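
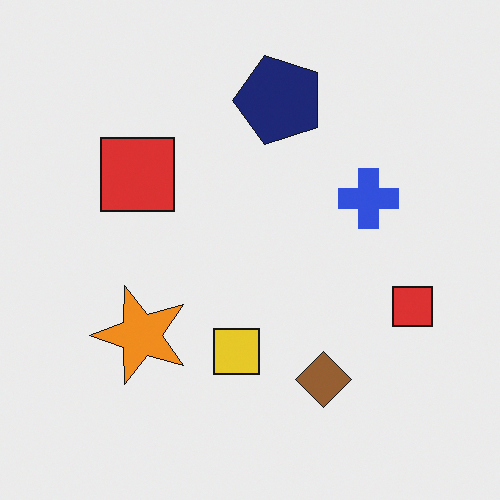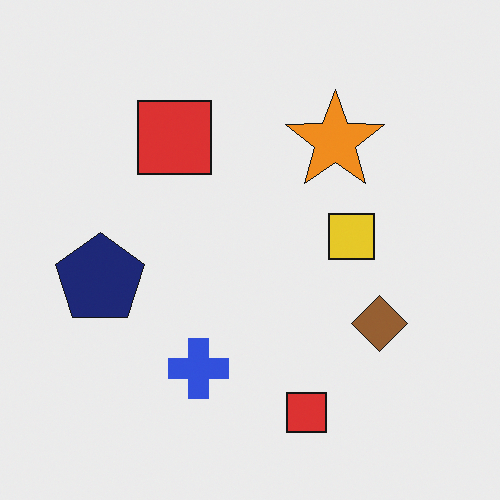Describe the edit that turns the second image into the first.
This is the original image transposed (reflected across the top-left ↔ bottom-right diagonal).

Shapes have swapped their row and column positions — what was in the top-right is now in the bottom-left — a diagonal reflection.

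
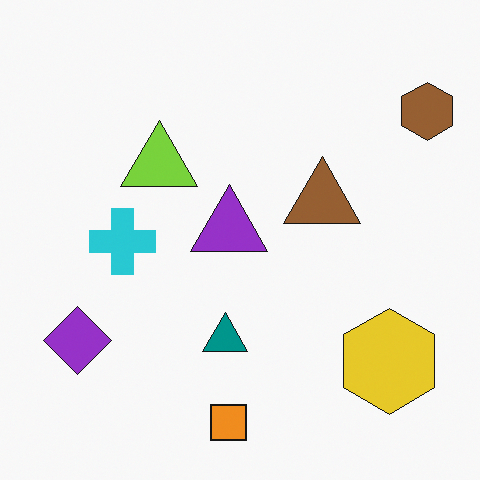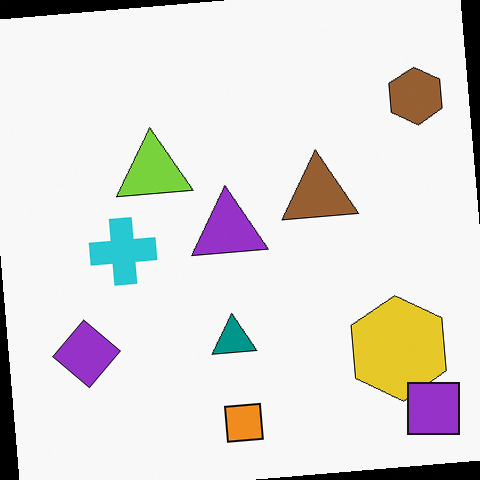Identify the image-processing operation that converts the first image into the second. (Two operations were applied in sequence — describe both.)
It was rotated counter-clockwise by a small amount, then overlaid with an additional purple square.

Every shape is tilted by the same angle and the image corners show triangular fill wedges — a whole-image rotation by a non-right angle. A purple square appears in the second image that is absent from the first.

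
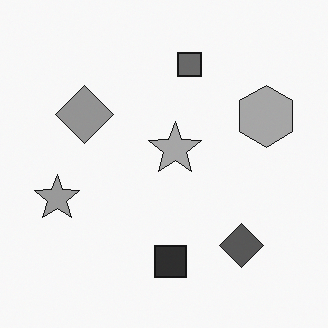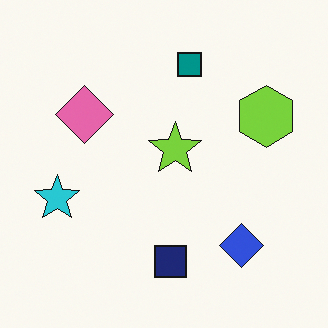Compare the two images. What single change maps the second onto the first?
The transformation is: converted to grayscale.

All color is removed — every shape is now a shade of grey.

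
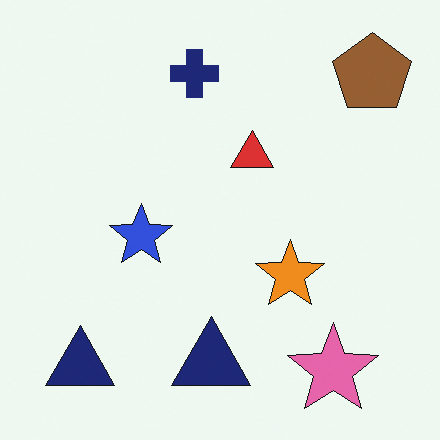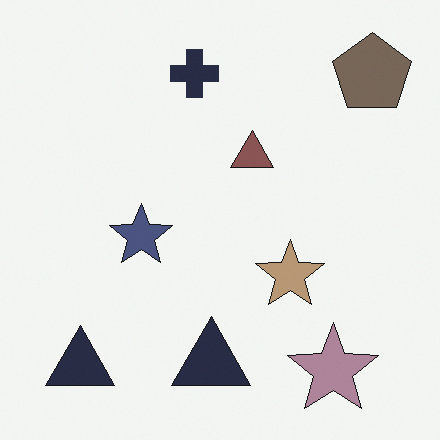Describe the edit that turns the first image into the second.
The transformation is: heavily desaturated.

All colors are more muted and greyish — a global saturation change.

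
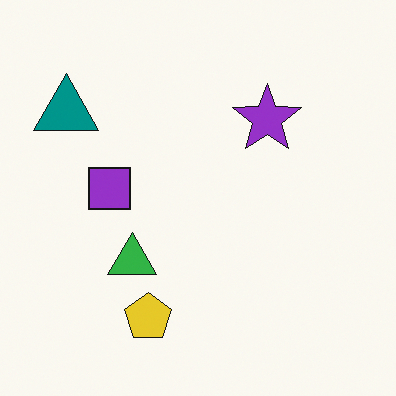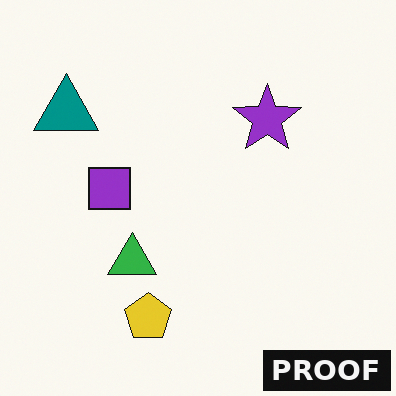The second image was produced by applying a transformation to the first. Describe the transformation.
Watermarked with the text "PROOF" in the lower-right corner.

A dark label reading "PROOF" appears in the lower-right corner.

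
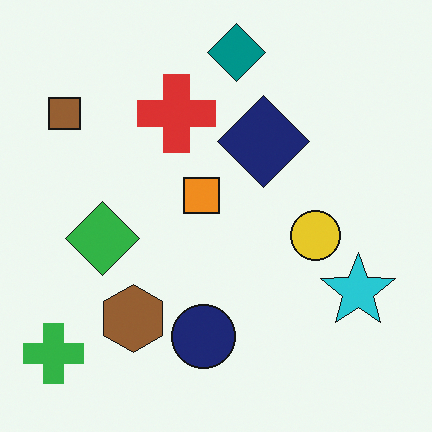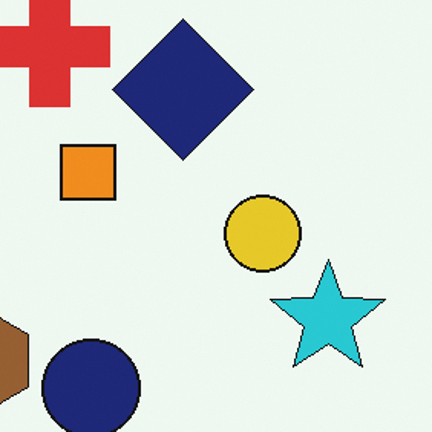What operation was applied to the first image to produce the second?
The second image is the first cropped slightly and scaled back up.

The visible shapes are larger and the field of view is narrower; shapes near the original edges may be partly or wholly outside the frame — a crop-and-rescale.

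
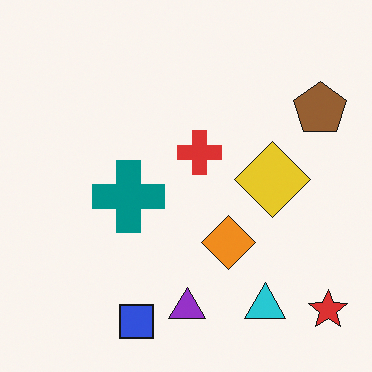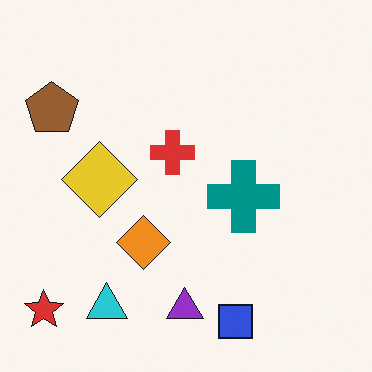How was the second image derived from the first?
This is the original image flipped horizontally (left ↔ right).

The red star is in the bottom-right of the first image and the bottom-left of the second — shapes on opposite sides of the vertical midline have swapped in a mirror flip.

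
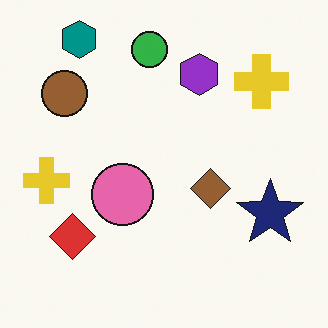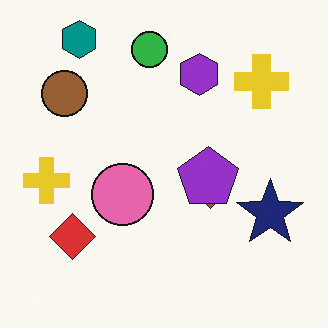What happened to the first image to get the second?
The image was overlaid with an additional purple pentagon.

A purple pentagon appears in the second image that is absent from the first.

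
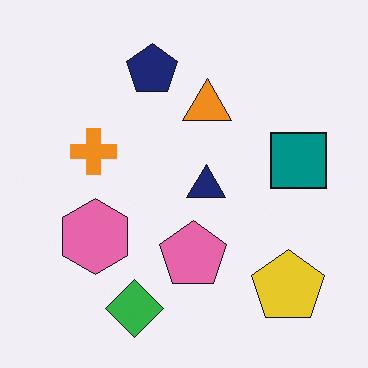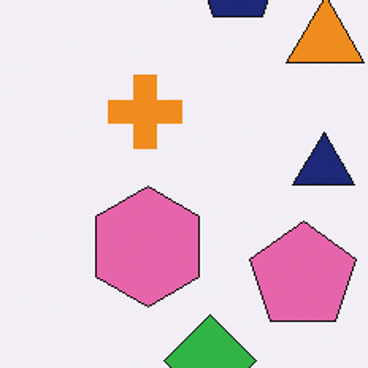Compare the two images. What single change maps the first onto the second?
The transformation is: cropped to a modestly smaller region and rescaled.

The visible shapes are larger and the field of view is narrower; shapes near the original edges may be partly or wholly outside the frame — a crop-and-rescale.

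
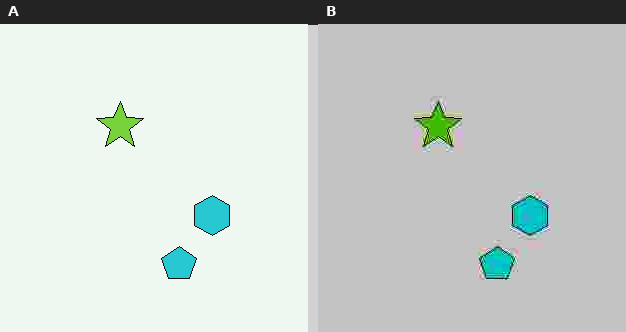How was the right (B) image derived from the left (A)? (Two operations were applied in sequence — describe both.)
It was heavily posterized to just a handful of flat colors, then degraded with heavy JPEG compression.

Each flat color has snapped to a coarser quantized level — most visibly, the near-white background has dropped to a flat grey. Blocky 8×8 compression artifacts appear around shape edges and the flat background shows ringing — characteristic JPEG degradation.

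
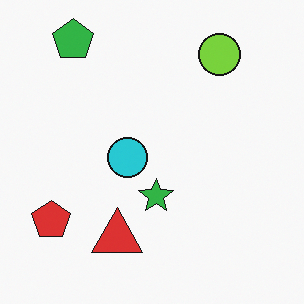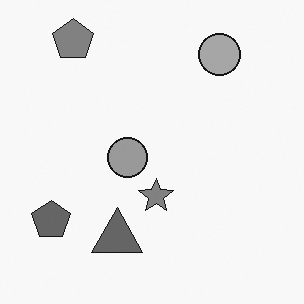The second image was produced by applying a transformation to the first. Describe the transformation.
It was converted to grayscale.

All color is removed — every shape is now a shade of grey.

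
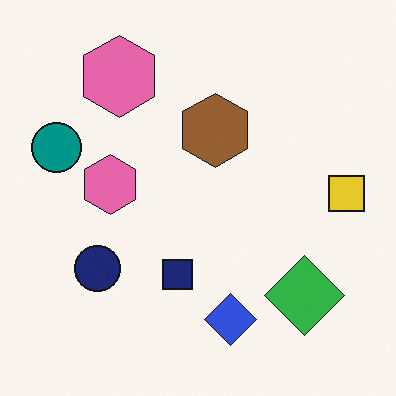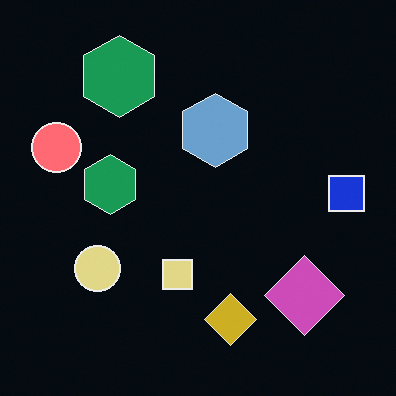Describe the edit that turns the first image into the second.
Color-inverted (negative).

The light background has become dark and every shape's color is its complement — a photographic negative.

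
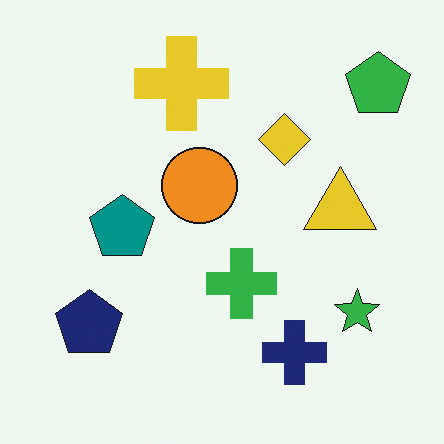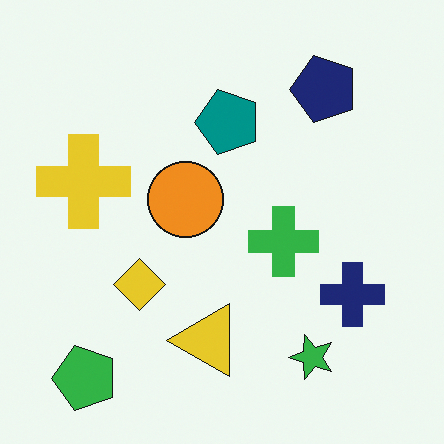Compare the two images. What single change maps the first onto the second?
The image was transposed (reflected across the top-left ↔ bottom-right diagonal).

Shapes have swapped their row and column positions — what was in the top-right is now in the bottom-left — a diagonal reflection.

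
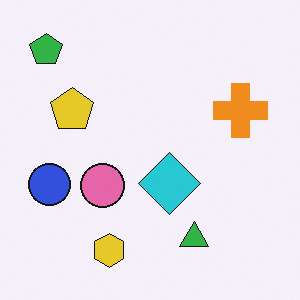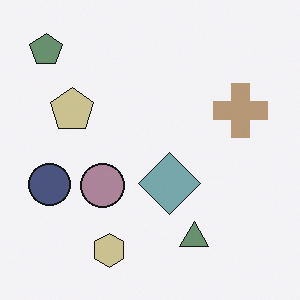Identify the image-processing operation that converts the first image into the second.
It was made much more muted (saturation change).

All colors are more muted and greyish — a global saturation change.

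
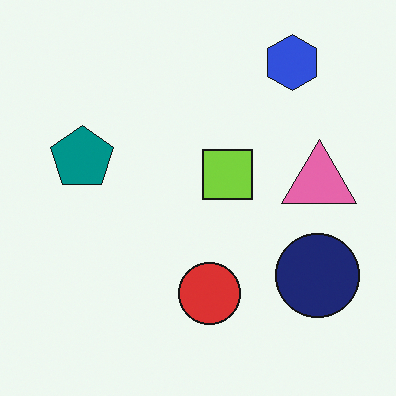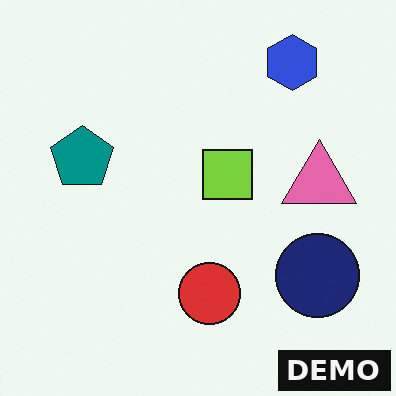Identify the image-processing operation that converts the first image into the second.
The transformation is: watermarked with the text "DEMO" in the lower-right corner.

A dark label reading "DEMO" appears in the lower-right corner.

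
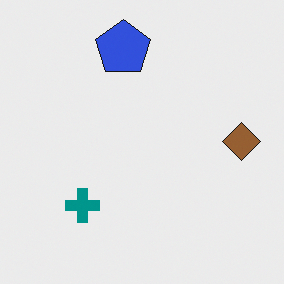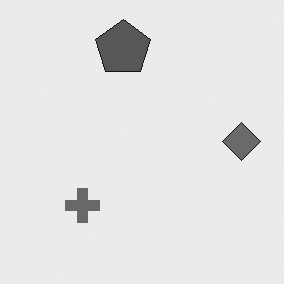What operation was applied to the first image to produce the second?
The image was converted to grayscale.

All color is removed — every shape is now a shade of grey.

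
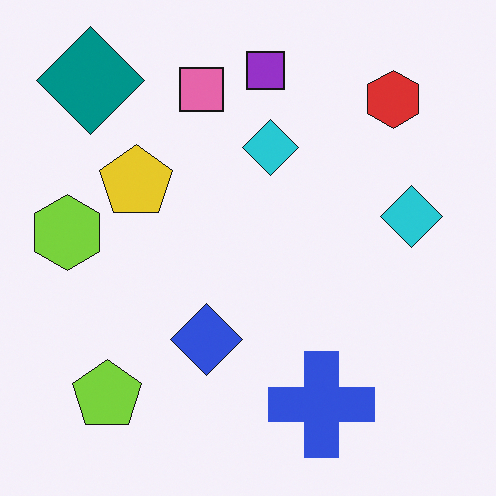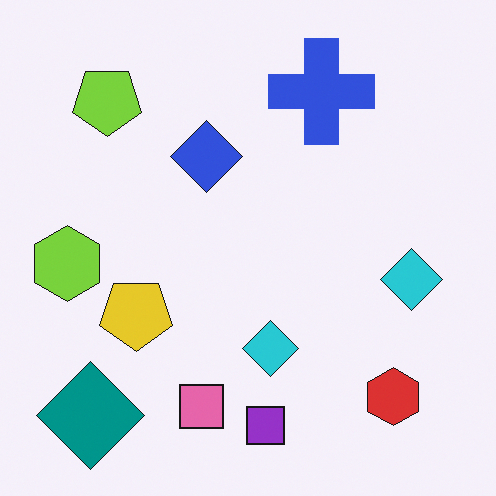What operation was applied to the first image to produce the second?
Flipped vertically (top ↔ bottom).

The purple square is in the top of the first image and the bottom of the second — shapes on opposite sides of the horizontal midline have swapped in a mirror flip.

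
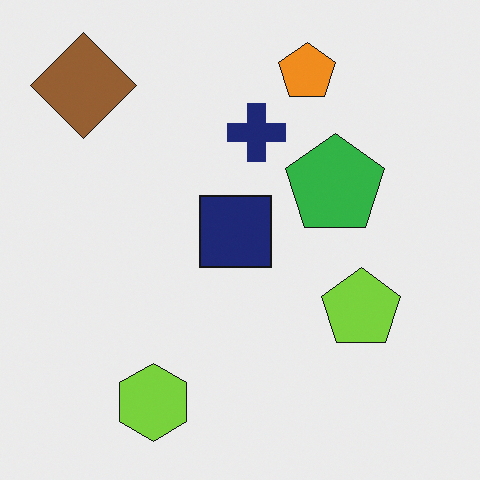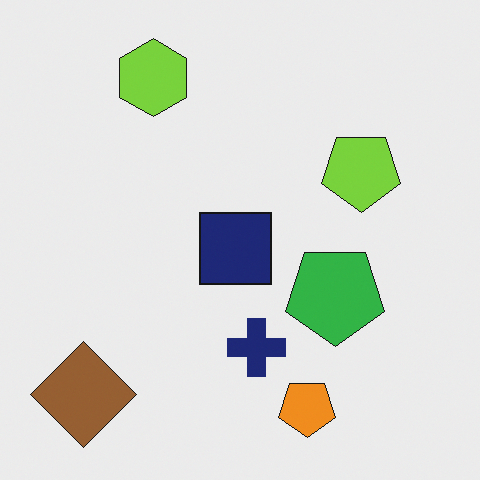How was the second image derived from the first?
The image was flipped vertically (top ↔ bottom).

The orange pentagon is in the top of the first image and the bottom of the second — shapes on opposite sides of the horizontal midline have swapped in a mirror flip.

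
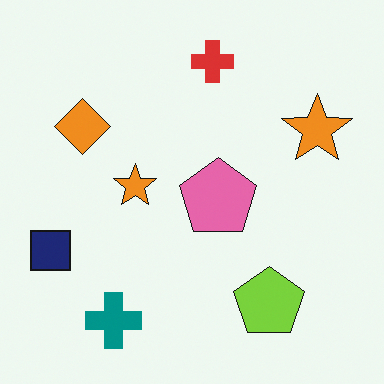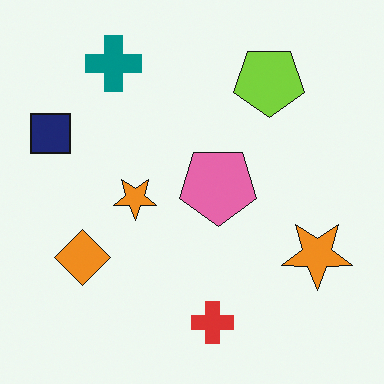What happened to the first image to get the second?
Flipped vertically (top ↔ bottom).

The red cross is in the top of the first image and the bottom of the second — shapes on opposite sides of the horizontal midline have swapped in a mirror flip.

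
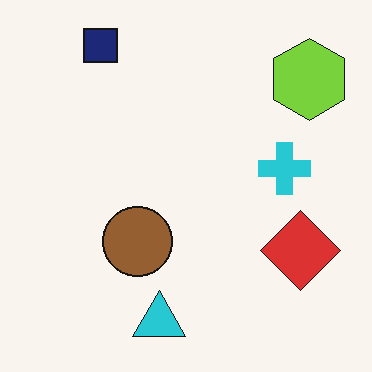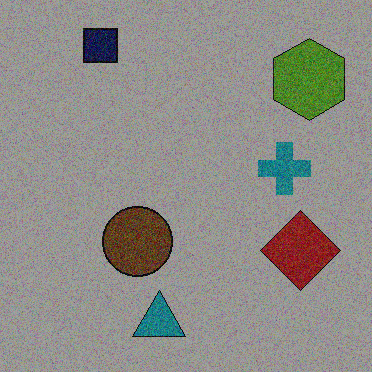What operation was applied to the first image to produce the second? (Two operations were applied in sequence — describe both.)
The image was degraded with a thick layer of grain, then noticeably darkened.

Random speckle covers the whole image, including the flat background. Every pixel — background and shapes alike — is uniformly darkened.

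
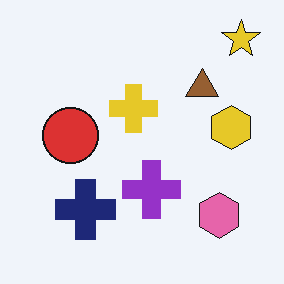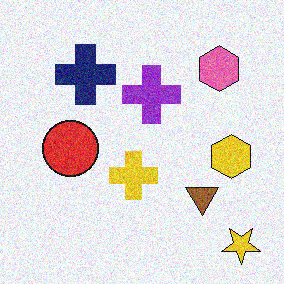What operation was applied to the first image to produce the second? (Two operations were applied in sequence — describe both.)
The second image is the first degraded with moderate additive noise, then flipped vertically (top ↔ bottom).

Random speckle covers the whole image, including the flat background. The yellow star is in the top-right of the first image and the bottom-right of the second — shapes on opposite sides of the horizontal midline have swapped in a mirror flip.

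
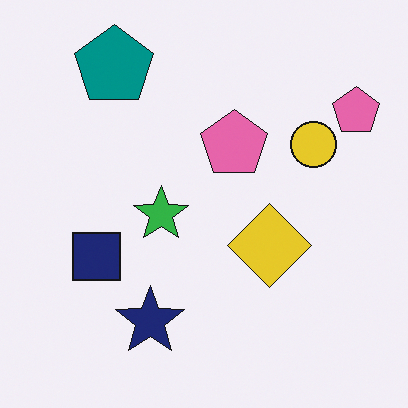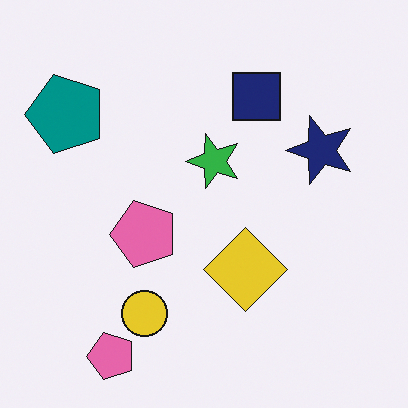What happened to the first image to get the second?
This is the original image transposed (reflected across the top-left ↔ bottom-right diagonal).

Shapes have swapped their row and column positions — what was in the top-right is now in the bottom-left — a diagonal reflection.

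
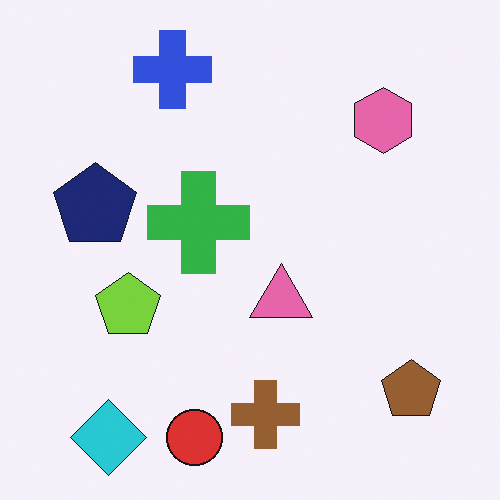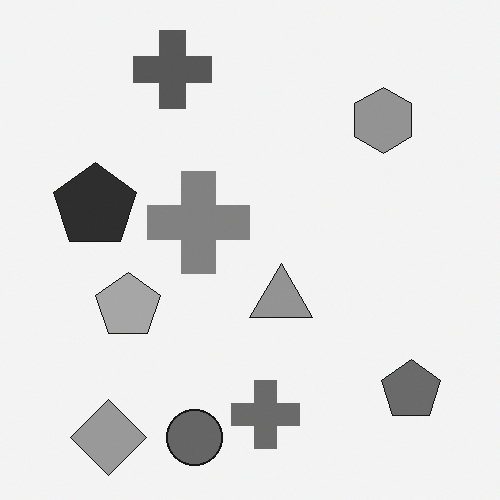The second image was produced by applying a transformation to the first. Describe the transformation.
The image was converted to grayscale.

All color is removed — every shape is now a shade of grey.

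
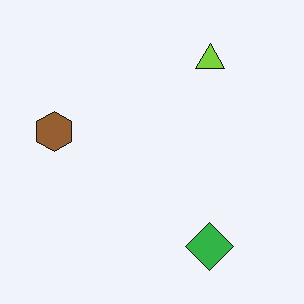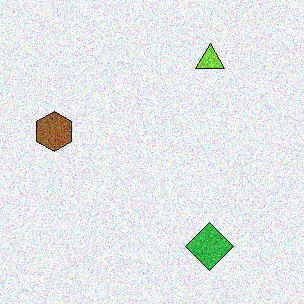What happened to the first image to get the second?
This is the original image degraded with heavy additive noise.

Random speckle covers the whole image, including the flat background.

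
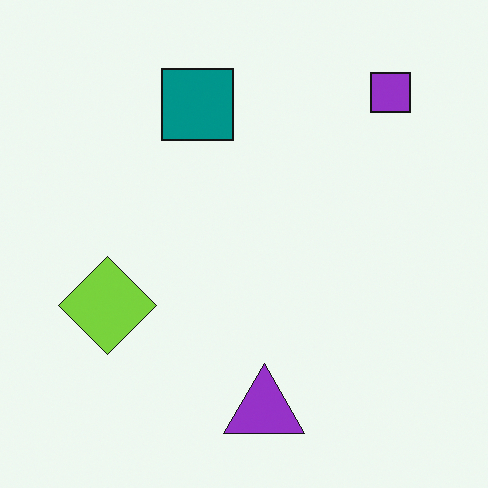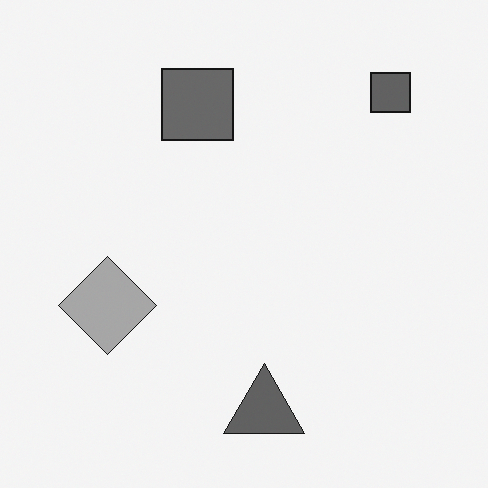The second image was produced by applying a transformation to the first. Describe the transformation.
The image was converted to grayscale.

All color is removed — every shape is now a shade of grey.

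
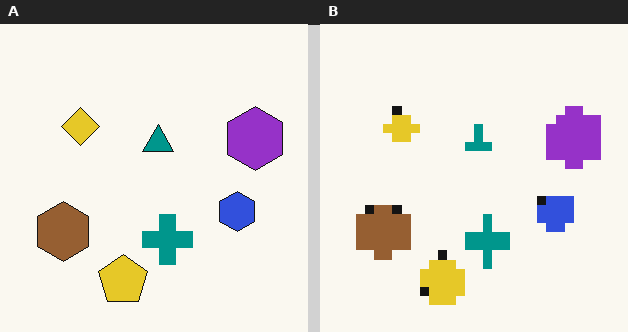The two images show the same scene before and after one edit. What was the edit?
The transformation is: coarsely pixelated.

Shapes are reduced to large square blocks; fine edges and outlines are lost — a downscale-then-upscale (mosaic) effect.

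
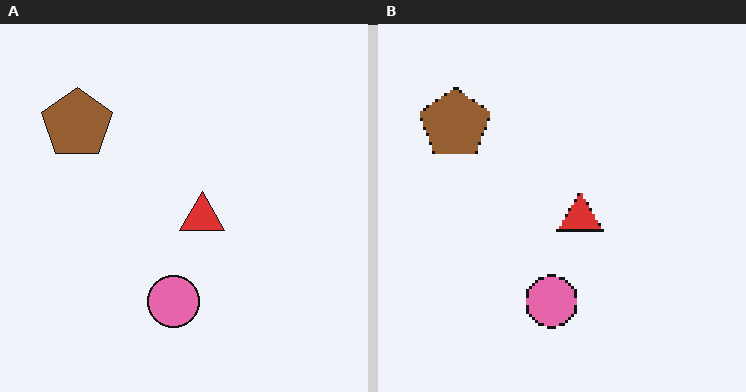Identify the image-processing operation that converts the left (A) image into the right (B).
The image was mildly pixelated.

Shapes are reduced to large square blocks; fine edges and outlines are lost — a downscale-then-upscale (mosaic) effect.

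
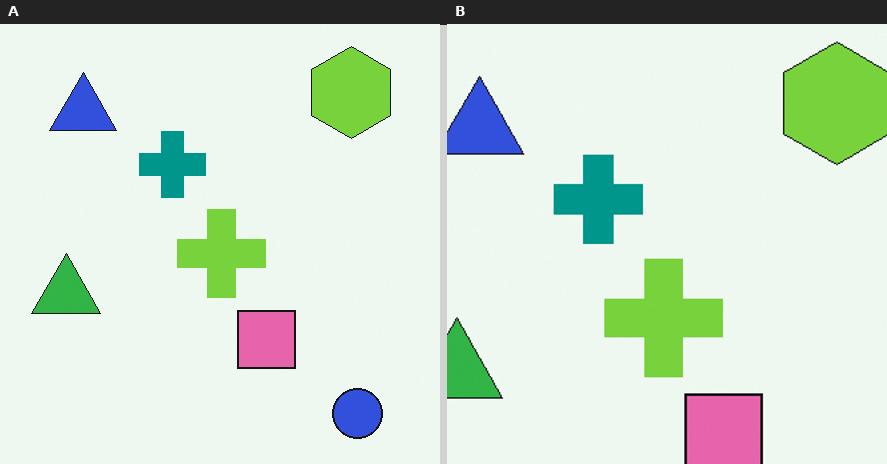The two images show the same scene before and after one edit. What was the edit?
This is the original image cropped to a modestly smaller region and rescaled.

The visible shapes are larger and the field of view is narrower; shapes near the original edges may be partly or wholly outside the frame — a crop-and-rescale.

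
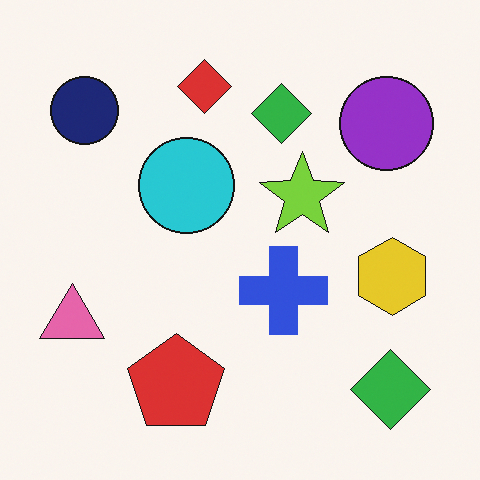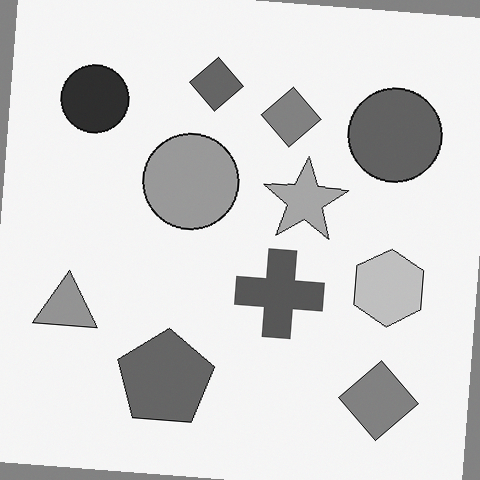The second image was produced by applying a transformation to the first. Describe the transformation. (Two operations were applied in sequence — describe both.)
The second image is the first rotated clockwise by a small amount, then converted to grayscale.

Every shape is tilted by the same angle and the image corners show triangular fill wedges — a whole-image rotation by a non-right angle. All color is removed — every shape is now a shade of grey.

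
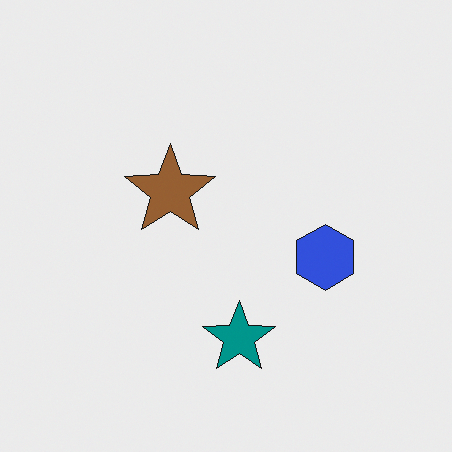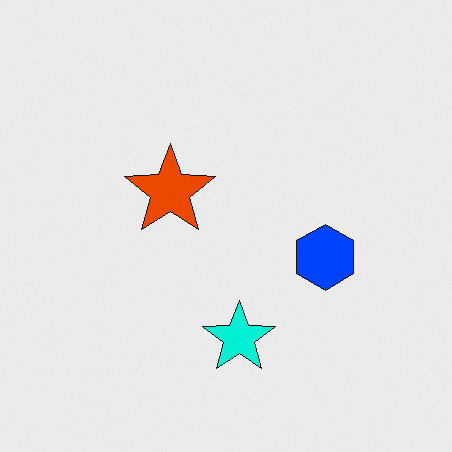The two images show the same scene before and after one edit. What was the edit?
This is the original image made much more vivid (saturation change).

All colors are more vivid — a global saturation change.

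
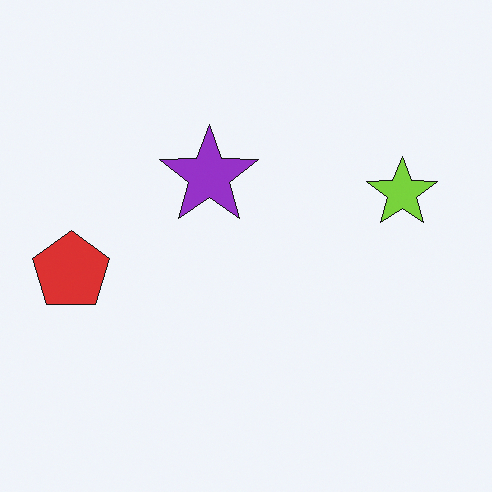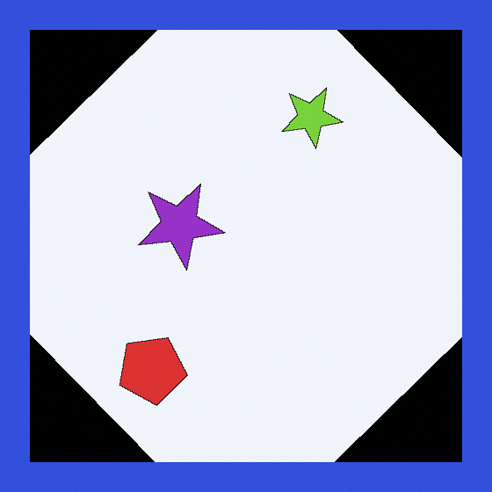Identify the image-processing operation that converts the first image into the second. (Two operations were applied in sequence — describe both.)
It was rotated counter-clockwise by a large amount — several tens of degrees, then framed with a blue border.

Every shape is tilted by the same angle and the image corners show triangular fill wedges — a whole-image rotation by a non-right angle. A solid blue frame runs around the edge of the second image, with the content slightly shrunk inside it.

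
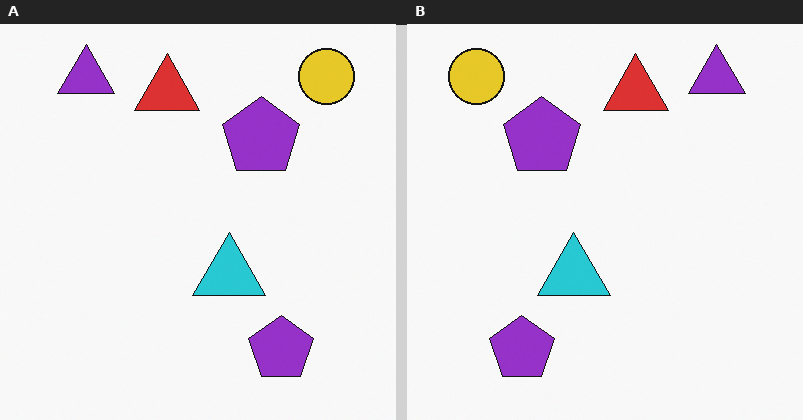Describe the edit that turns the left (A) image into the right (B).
The transformation is: flipped horizontally (left ↔ right).

The yellow circle is in the top-right of the left (A) image and the top-left of the right (B) — shapes on opposite sides of the vertical midline have swapped in a mirror flip.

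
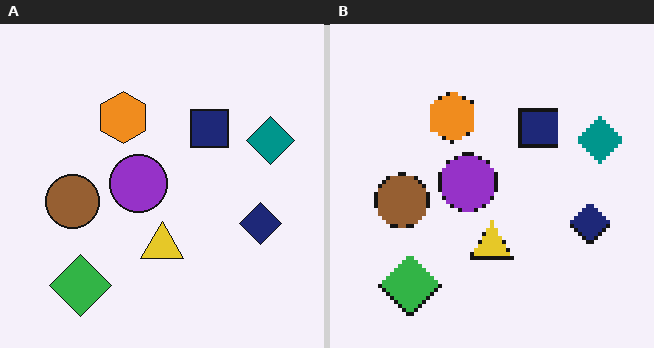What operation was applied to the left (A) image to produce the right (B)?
It was mildly pixelated.

Shapes are reduced to large square blocks; fine edges and outlines are lost — a downscale-then-upscale (mosaic) effect.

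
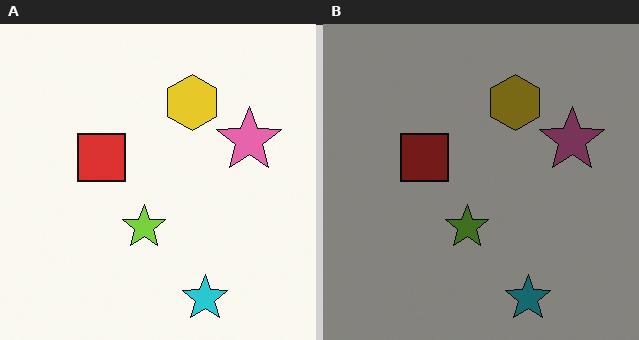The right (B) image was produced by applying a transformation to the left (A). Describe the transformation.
Noticeably darkened.

Every pixel — background and shapes alike — is uniformly darkened.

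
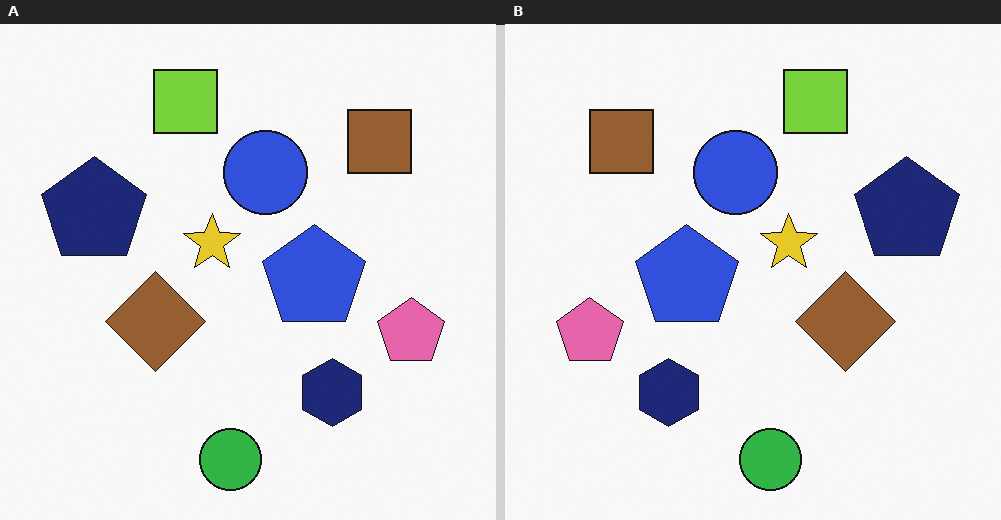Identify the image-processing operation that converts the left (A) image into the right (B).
The transformation is: flipped horizontally (left ↔ right).

The pink pentagon is in the right of the left (A) image and the left of the right (B) — shapes on opposite sides of the vertical midline have swapped in a mirror flip.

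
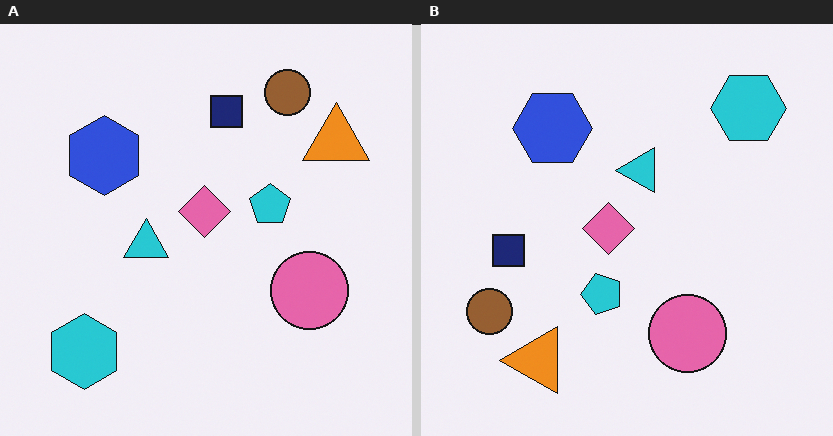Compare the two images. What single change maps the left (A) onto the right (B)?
The transformation is: transposed (reflected across the top-left ↔ bottom-right diagonal).

Shapes have swapped their row and column positions — what was in the top-right is now in the bottom-left — a diagonal reflection.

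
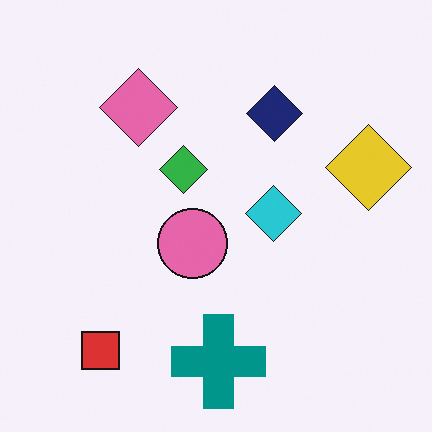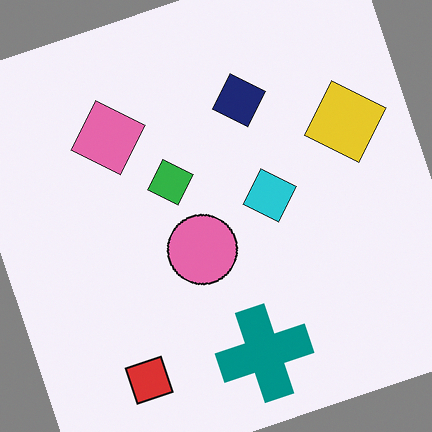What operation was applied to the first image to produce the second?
This is the original image rotated counter-clockwise by a clearly visible amount.

Every shape is tilted by the same angle and the image corners show triangular fill wedges — a whole-image rotation by a non-right angle.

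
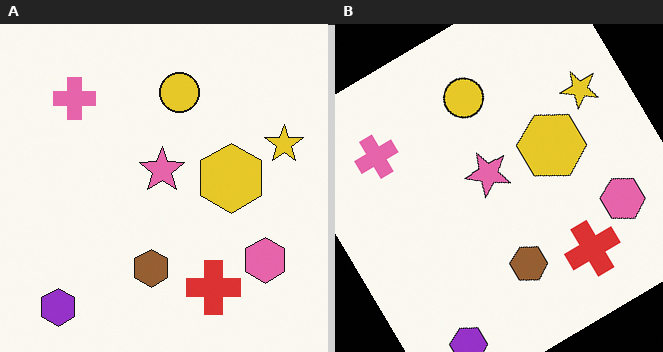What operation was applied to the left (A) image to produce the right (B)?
The image was rotated counter-clockwise by a large amount — several tens of degrees.

Every shape is tilted by the same angle and the image corners show triangular fill wedges — a whole-image rotation by a non-right angle.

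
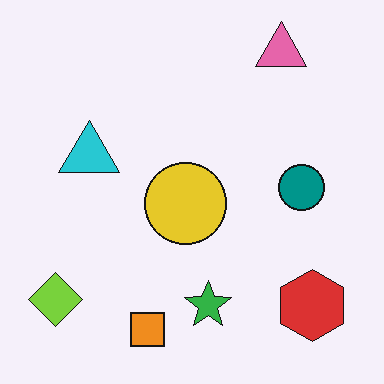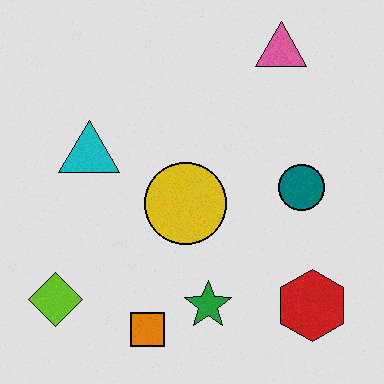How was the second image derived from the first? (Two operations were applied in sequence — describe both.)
Degraded with a light layer of grain, then posterized to a reduced palette.

Random speckle covers the whole image, including the flat background. Each flat color has snapped to a coarser quantized level — most visibly, the near-white background has dropped to a flat grey.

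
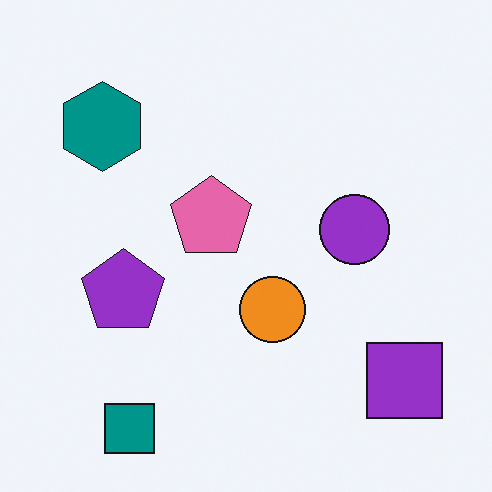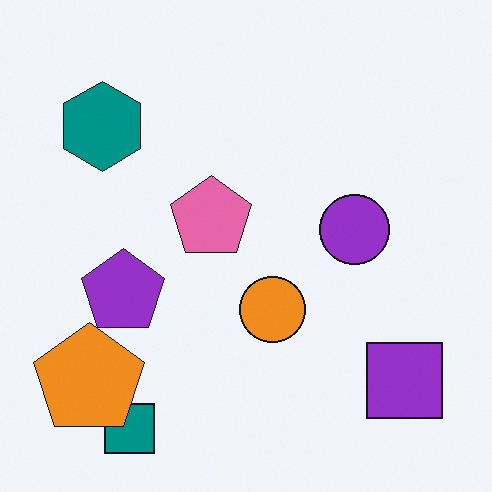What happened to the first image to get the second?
The image was overlaid with an additional orange pentagon.

An orange pentagon appears in the second image that is absent from the first.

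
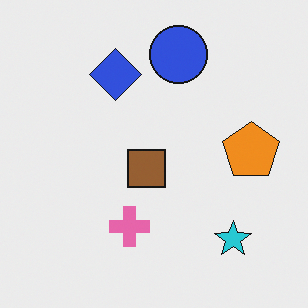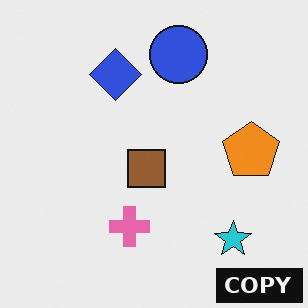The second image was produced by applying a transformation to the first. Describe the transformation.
This is the original image watermarked with the text "COPY" in the lower-right corner.

A dark label reading "COPY" appears in the lower-right corner.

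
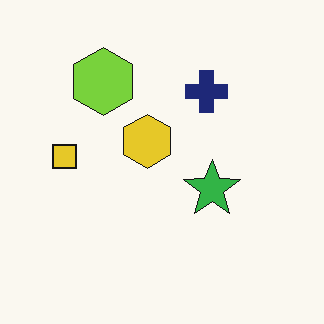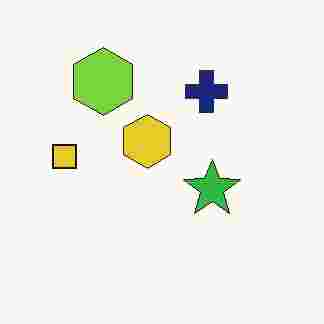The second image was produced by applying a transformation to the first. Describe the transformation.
The image was heavily JPEG-compressed with obvious blocking artifacts.

Blocky 8×8 compression artifacts appear around shape edges and the flat background shows ringing — characteristic JPEG degradation.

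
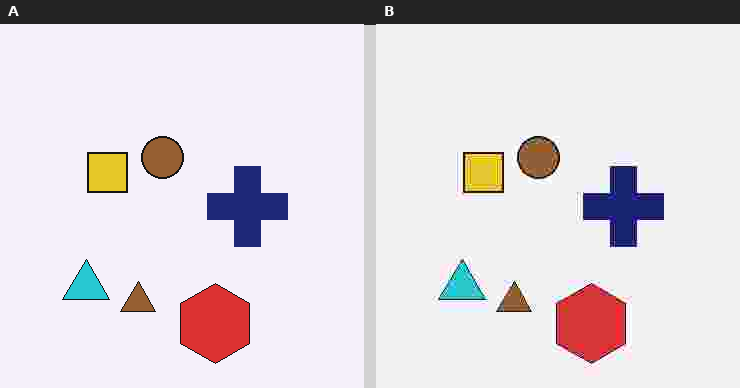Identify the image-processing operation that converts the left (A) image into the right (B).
The image was degraded with heavy JPEG compression.

Blocky 8×8 compression artifacts appear around shape edges and the flat background shows ringing — characteristic JPEG degradation.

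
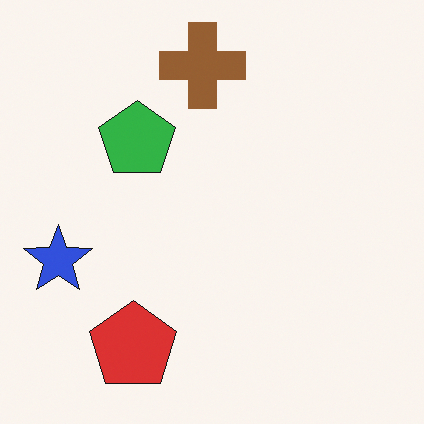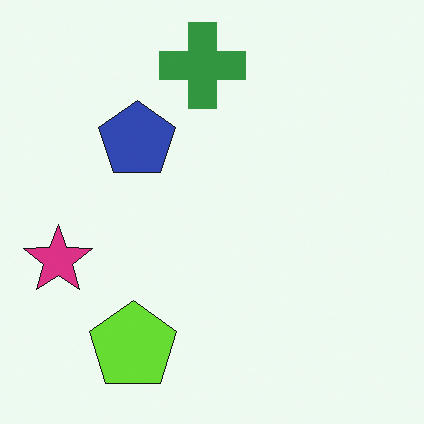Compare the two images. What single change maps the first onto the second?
The transformation is: hue-shifted through roughly a third of the color wheel.

Every shape's color has rotated by the same amount around the hue wheel — a uniform hue shift.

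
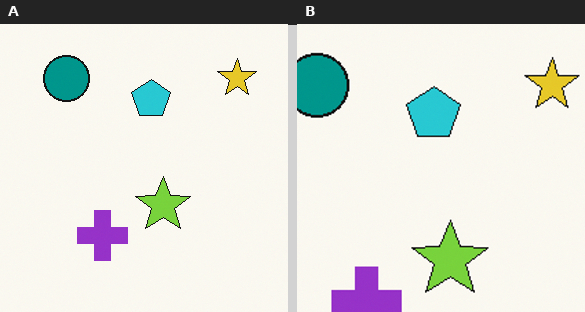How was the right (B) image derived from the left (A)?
Cropped slightly and scaled back up.

The visible shapes are larger and the field of view is narrower; shapes near the original edges may be partly or wholly outside the frame — a crop-and-rescale.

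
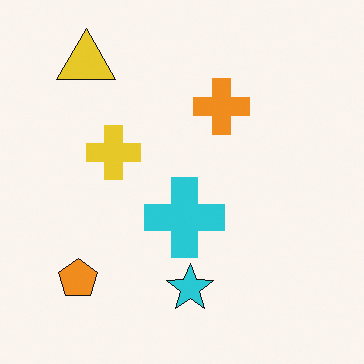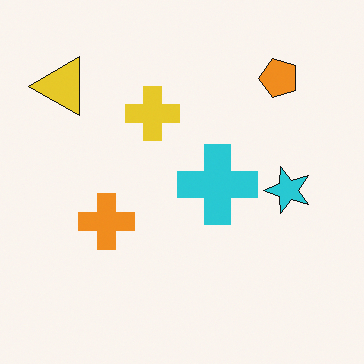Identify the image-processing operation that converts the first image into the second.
Transposed (reflected across the top-left ↔ bottom-right diagonal).

Shapes have swapped their row and column positions — what was in the top-right is now in the bottom-left — a diagonal reflection.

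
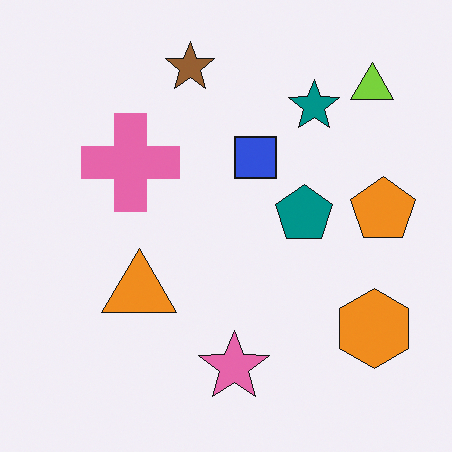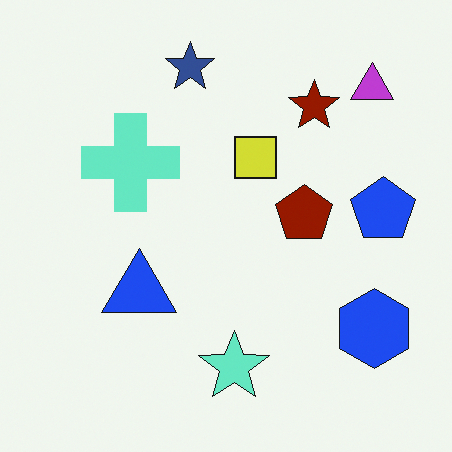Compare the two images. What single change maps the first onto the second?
This is the original image hue-shifted through roughly half the color wheel.

Every shape's color has rotated by the same amount around the hue wheel — a uniform hue shift.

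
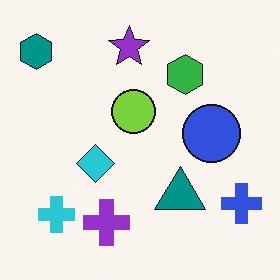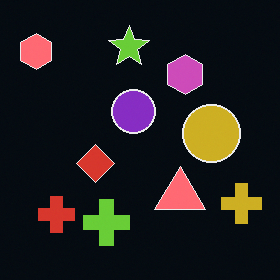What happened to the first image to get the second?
It was color-inverted (negative).

The light background has become dark and every shape's color is its complement — a photographic negative.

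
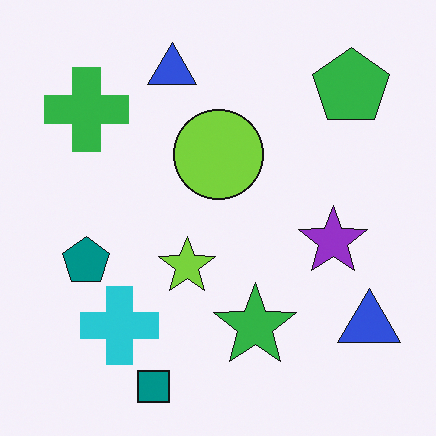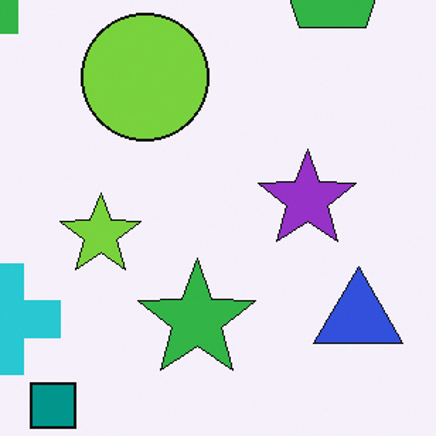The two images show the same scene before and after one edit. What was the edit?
The image was cropped slightly and scaled back up.

The visible shapes are larger and the field of view is narrower; shapes near the original edges may be partly or wholly outside the frame — a crop-and-rescale.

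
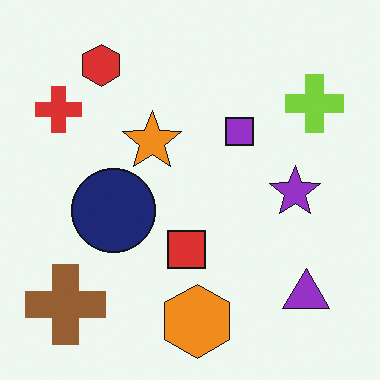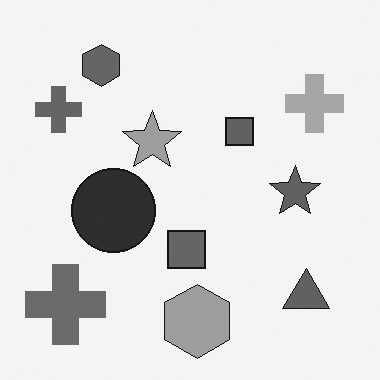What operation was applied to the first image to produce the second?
It was converted to grayscale.

All color is removed — every shape is now a shade of grey.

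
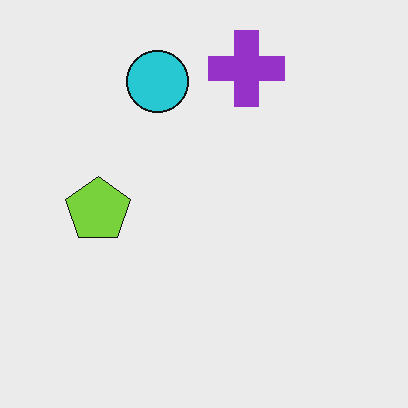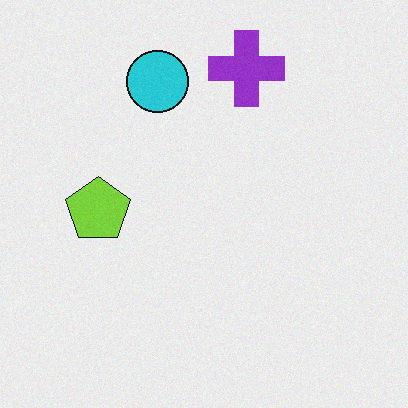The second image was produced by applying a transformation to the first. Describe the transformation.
The transformation is: degraded with light additive noise.

Random speckle covers the whole image, including the flat background.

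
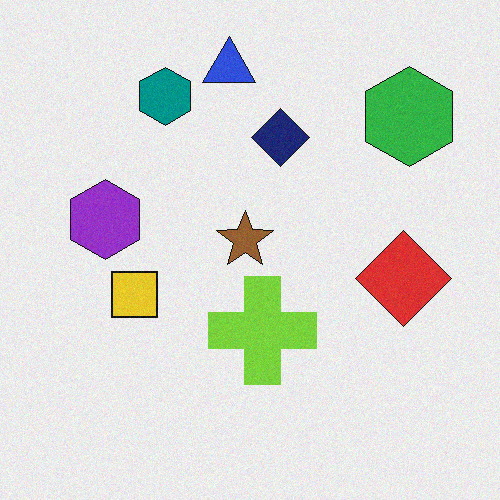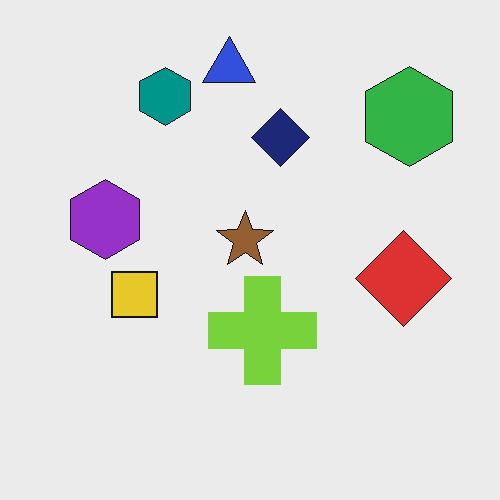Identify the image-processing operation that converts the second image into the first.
Degraded with subtle gaussian noise.

Random speckle covers the whole image, including the flat background.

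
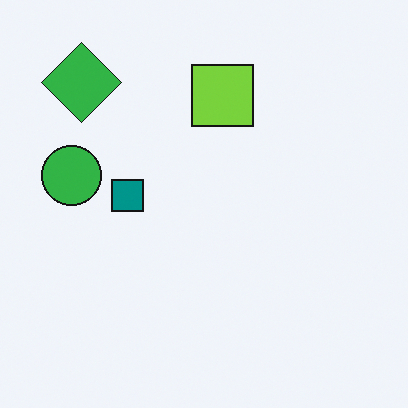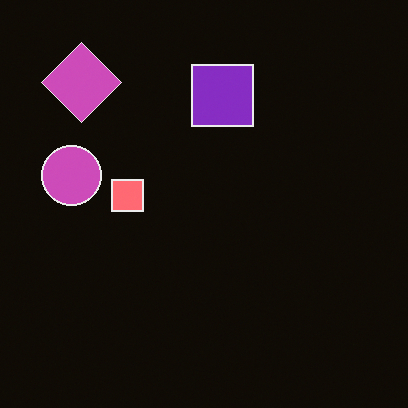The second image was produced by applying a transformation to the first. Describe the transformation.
It was color-inverted (negative).

The light background has become dark and every shape's color is its complement — a photographic negative.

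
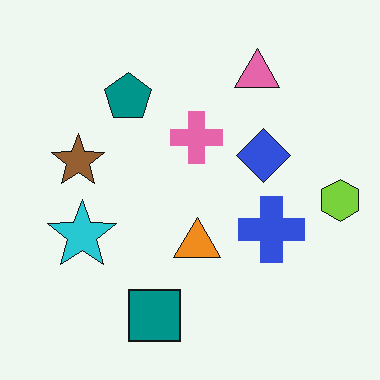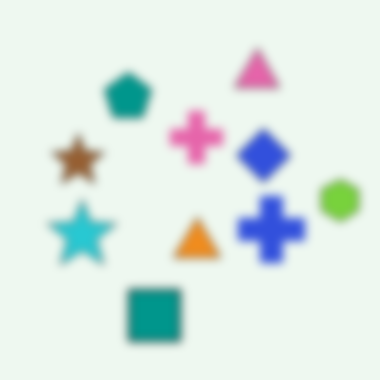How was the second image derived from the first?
The second image is the first moderately blurred.

Shape edges and outlines are uniformly softened across the whole image.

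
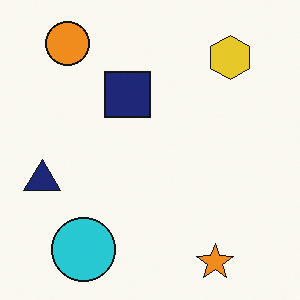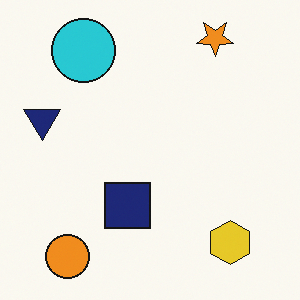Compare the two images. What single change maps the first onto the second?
The second image is the first flipped vertically (top ↔ bottom).

The orange star is in the bottom-right of the first image and the top-right of the second — shapes on opposite sides of the horizontal midline have swapped in a mirror flip.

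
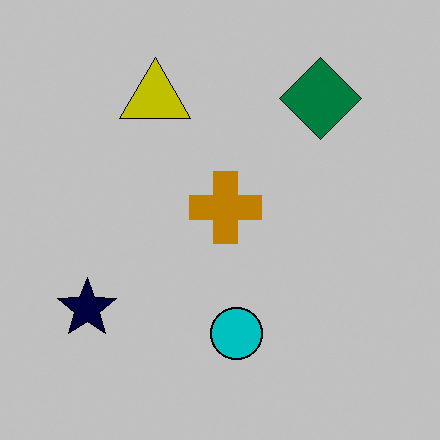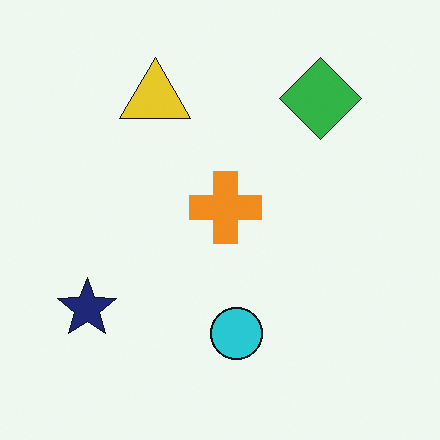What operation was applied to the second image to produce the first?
It was aggressively posterized.

Each flat color has snapped to a coarser quantized level — most visibly, the near-white background has dropped to a flat grey.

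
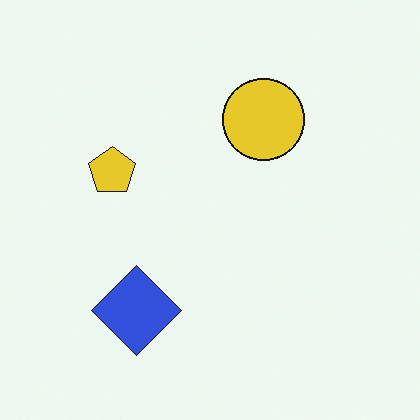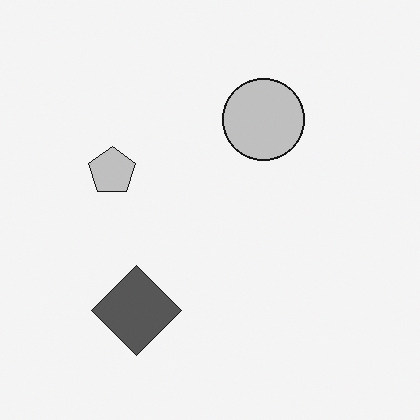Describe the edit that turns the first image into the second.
The second image is the first converted to grayscale.

All color is removed — every shape is now a shade of grey.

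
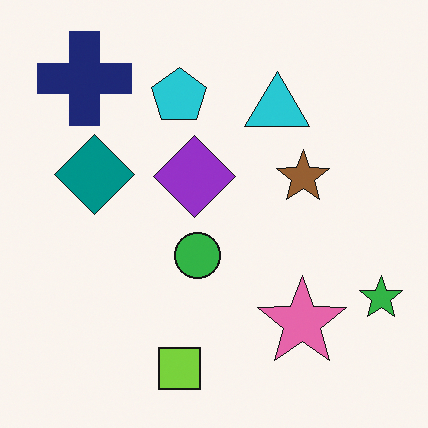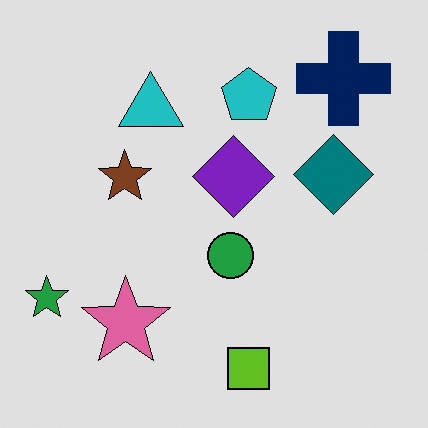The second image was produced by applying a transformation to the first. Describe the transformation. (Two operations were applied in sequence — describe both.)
It was flipped horizontally (left ↔ right), then posterized to a reduced palette.

The green star is in the bottom-right of the first image and the bottom-left of the second — shapes on opposite sides of the vertical midline have swapped in a mirror flip. Each flat color has snapped to a coarser quantized level — most visibly, the near-white background has dropped to a flat grey.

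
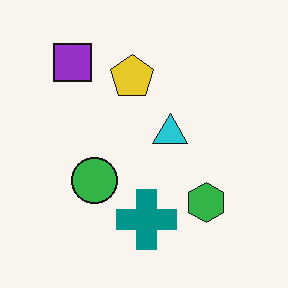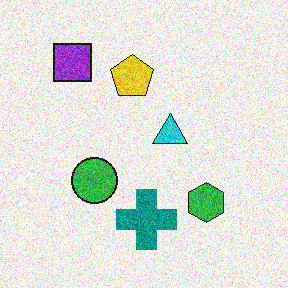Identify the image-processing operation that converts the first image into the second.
The image was degraded with a thick layer of grain.

Random speckle covers the whole image, including the flat background.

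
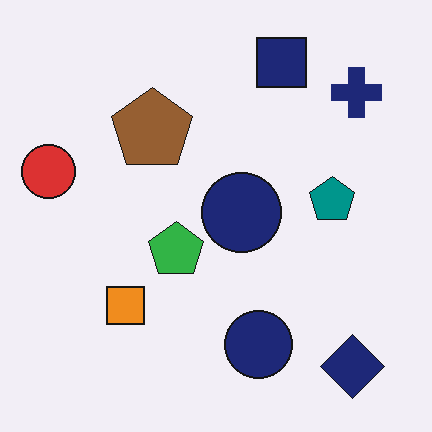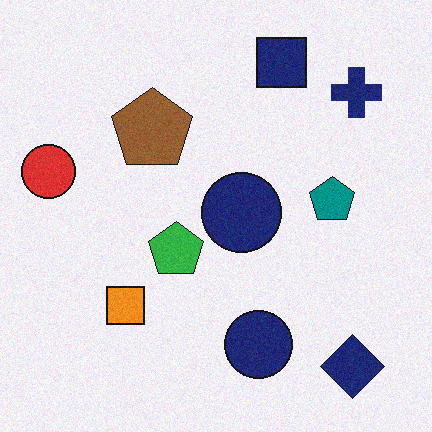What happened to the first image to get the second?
It was degraded with light additive noise.

Random speckle covers the whole image, including the flat background.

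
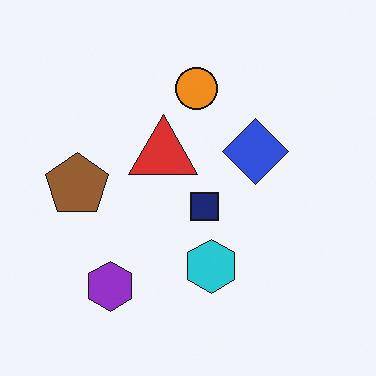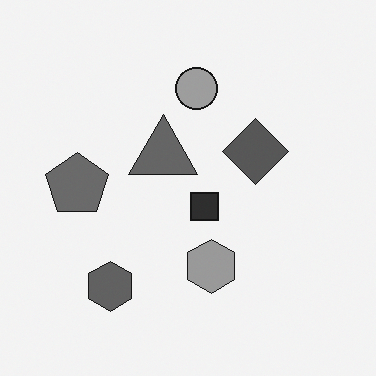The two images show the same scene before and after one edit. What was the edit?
It was converted to grayscale.

All color is removed — every shape is now a shade of grey.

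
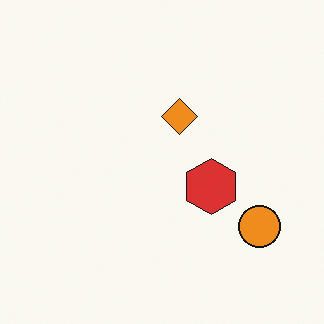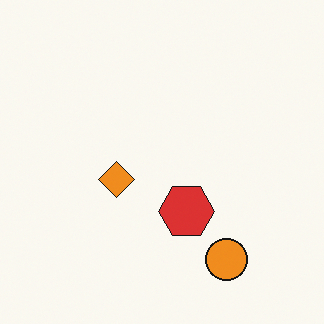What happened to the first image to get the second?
The second image is the first transposed (reflected across the top-left ↔ bottom-right diagonal).

Shapes have swapped their row and column positions — what was in the top-right is now in the bottom-left — a diagonal reflection.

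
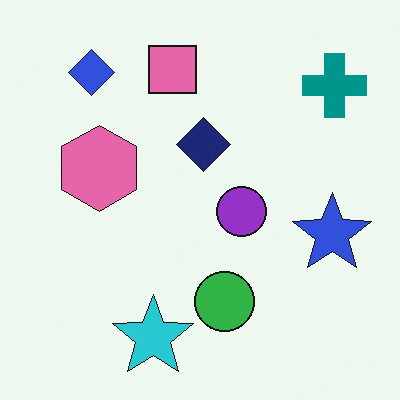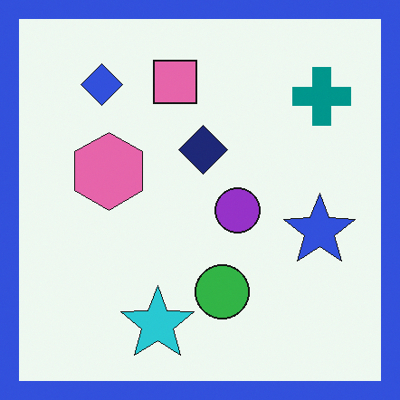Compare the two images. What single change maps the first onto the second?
This is the original image framed with a blue border.

A solid blue frame runs around the edge of the second image, with the content slightly shrunk inside it.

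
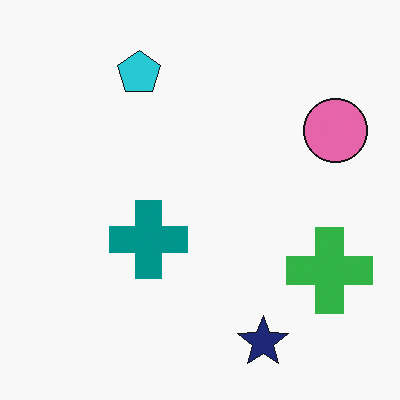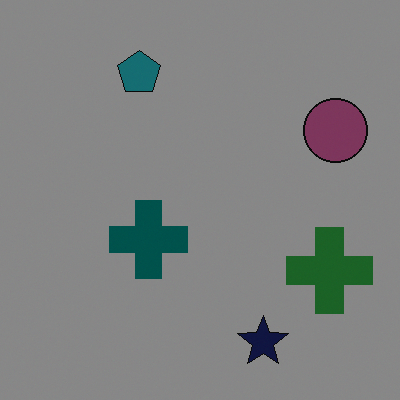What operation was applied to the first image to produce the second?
The second image is the first noticeably darkened.

Every pixel — background and shapes alike — is uniformly darkened.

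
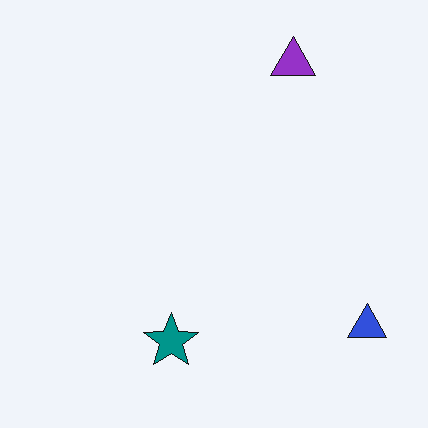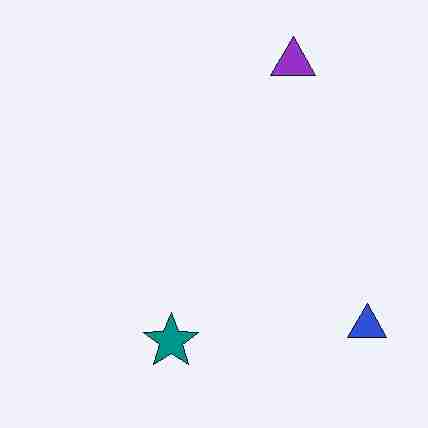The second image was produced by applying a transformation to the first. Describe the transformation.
Degraded with heavy JPEG compression.

Blocky 8×8 compression artifacts appear around shape edges and the flat background shows ringing — characteristic JPEG degradation.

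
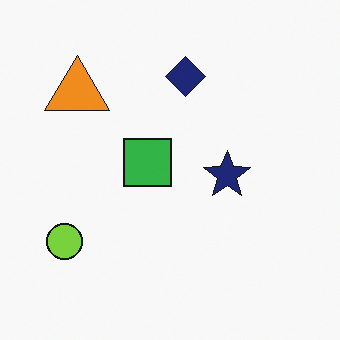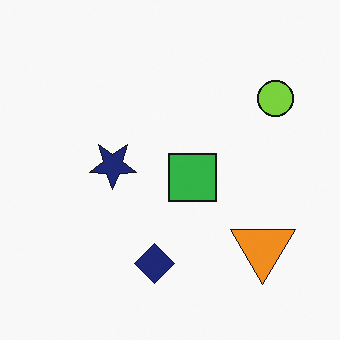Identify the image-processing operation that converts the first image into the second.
This is the original image rotated 180°.

The lime circle sits in the bottom-left of the first image and the top-right of the second — consistent with a whole-image 180° rotation.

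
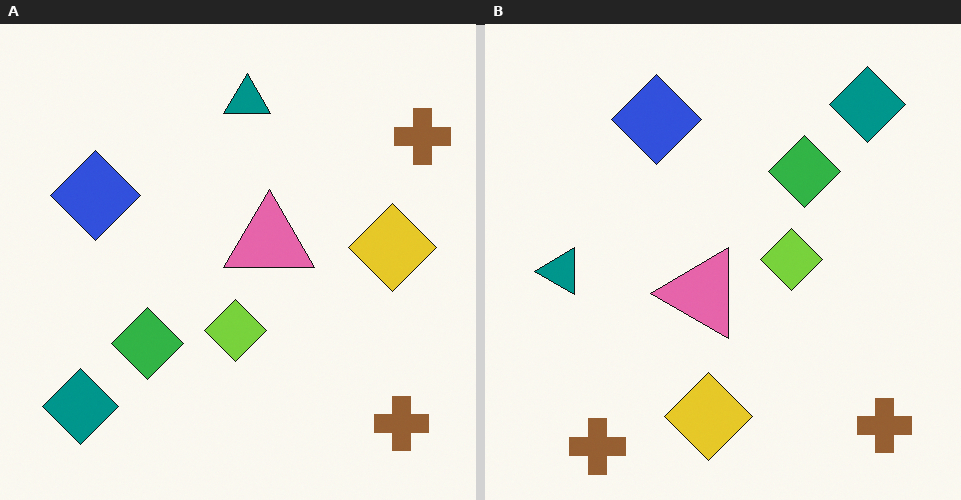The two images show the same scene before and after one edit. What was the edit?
Transposed (reflected across the top-left ↔ bottom-right diagonal).

Shapes have swapped their row and column positions — what was in the top-right is now in the bottom-left — a diagonal reflection.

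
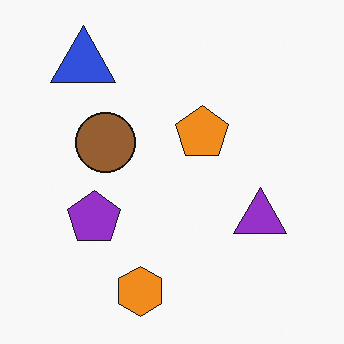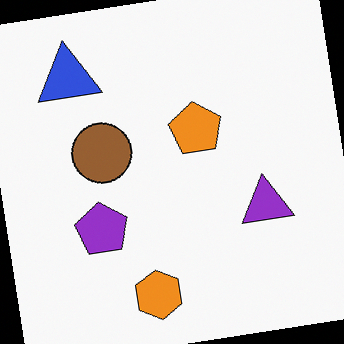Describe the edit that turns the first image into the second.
The image was rotated counter-clockwise by a slight angle.

Every shape is tilted by the same angle and the image corners show triangular fill wedges — a whole-image rotation by a non-right angle.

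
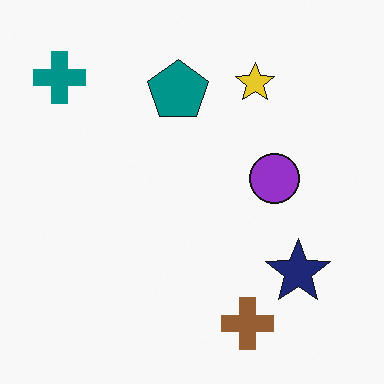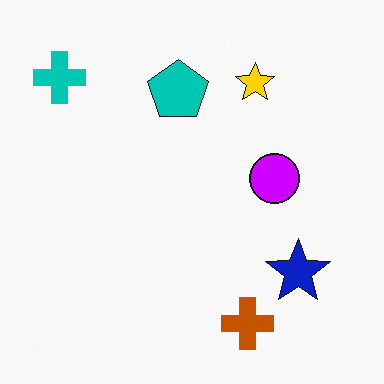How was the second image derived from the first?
The second image is the first heavily oversaturated.

All colors are more vivid — a global saturation change.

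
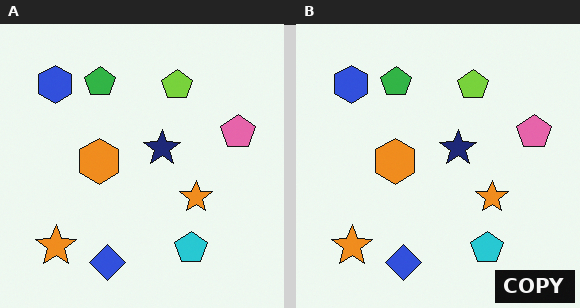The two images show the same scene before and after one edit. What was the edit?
The transformation is: watermarked with the text "COPY" in the lower-right corner.

A dark label reading "COPY" appears in the lower-right corner.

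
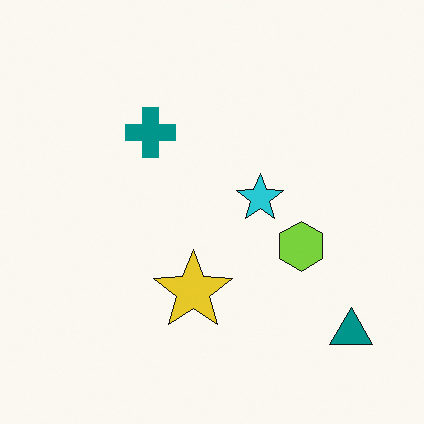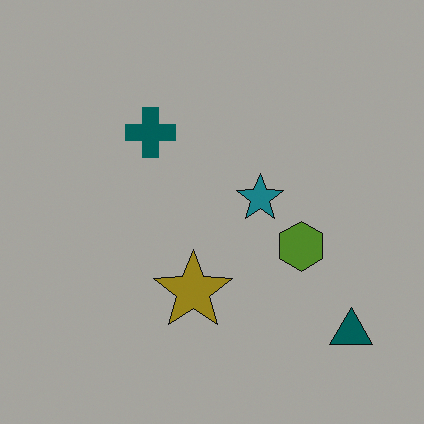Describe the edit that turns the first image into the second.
The second image is the first substantially darkened.

Every pixel — background and shapes alike — is uniformly darkened.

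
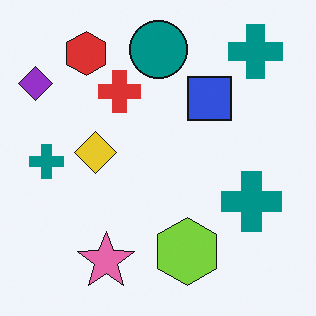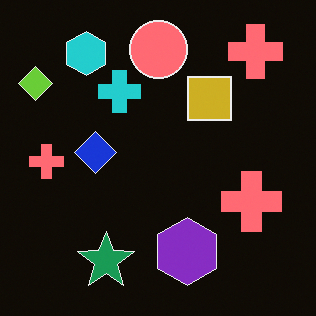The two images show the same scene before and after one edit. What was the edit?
Color-inverted (negative).

The light background has become dark and every shape's color is its complement — a photographic negative.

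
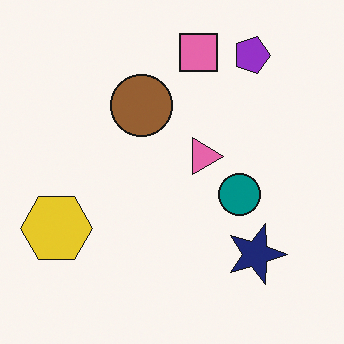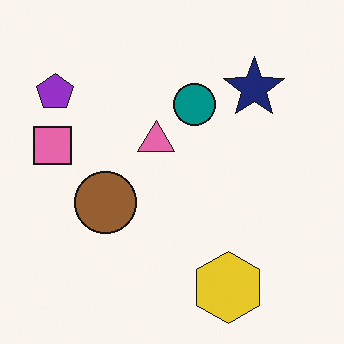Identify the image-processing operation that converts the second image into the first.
This is the original image rotated 90° clockwise.

The purple pentagon sits in the top-left of the second image and the top-right of the first — consistent with a whole-image 90° clockwise rotation.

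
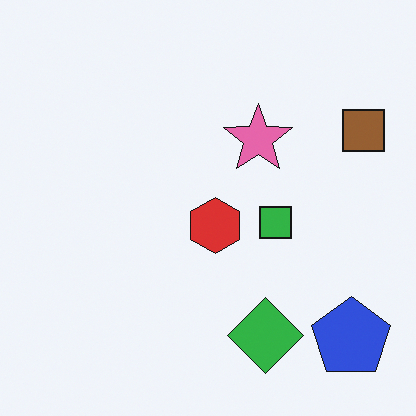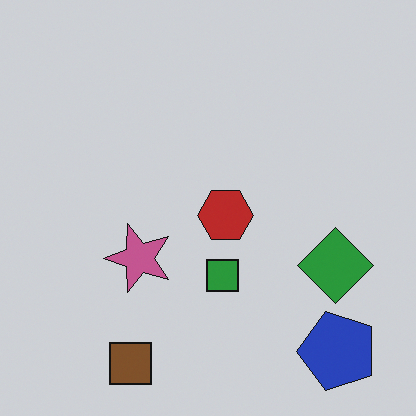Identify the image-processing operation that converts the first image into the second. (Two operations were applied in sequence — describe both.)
The second image is the first slightly darkened, then transposed (reflected across the top-left ↔ bottom-right diagonal).

Every pixel — background and shapes alike — is uniformly darkened. Shapes have swapped their row and column positions — what was in the top-right is now in the bottom-left — a diagonal reflection.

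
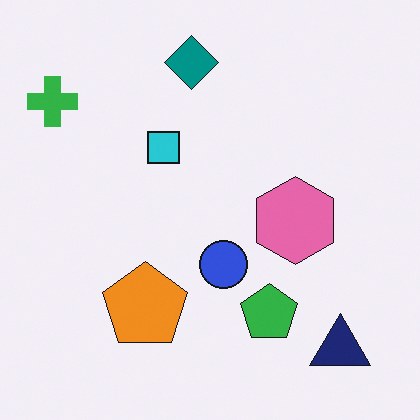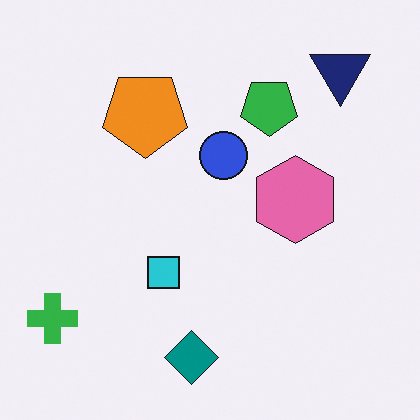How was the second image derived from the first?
The second image is the first flipped vertically (top ↔ bottom).

The teal diamond is in the top of the first image and the bottom of the second — shapes on opposite sides of the horizontal midline have swapped in a mirror flip.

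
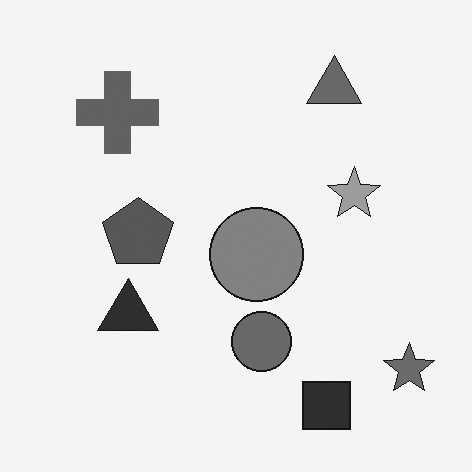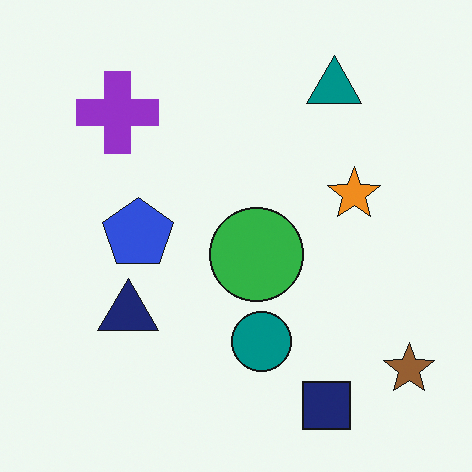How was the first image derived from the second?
It was converted to grayscale.

All color is removed — every shape is now a shade of grey.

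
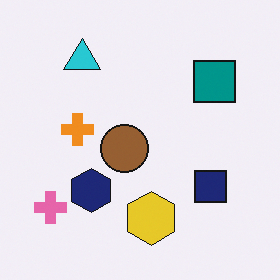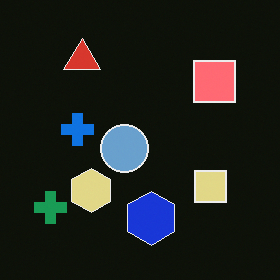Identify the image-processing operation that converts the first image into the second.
This is the original image color-inverted (negative).

The light background has become dark and every shape's color is its complement — a photographic negative.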